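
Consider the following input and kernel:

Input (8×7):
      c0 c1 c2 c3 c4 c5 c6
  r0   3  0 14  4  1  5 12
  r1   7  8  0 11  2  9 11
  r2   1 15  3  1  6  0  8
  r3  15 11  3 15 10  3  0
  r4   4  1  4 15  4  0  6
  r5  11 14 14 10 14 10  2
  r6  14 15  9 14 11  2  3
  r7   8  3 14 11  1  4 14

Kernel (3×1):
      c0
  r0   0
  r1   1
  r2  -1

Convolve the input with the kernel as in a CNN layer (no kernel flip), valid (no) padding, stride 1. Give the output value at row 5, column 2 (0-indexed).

The receptive field on the input at this output position is [14 / 9 / 14]. Elementwise product with the kernel and sum: 9·1 + 14·-1.

-5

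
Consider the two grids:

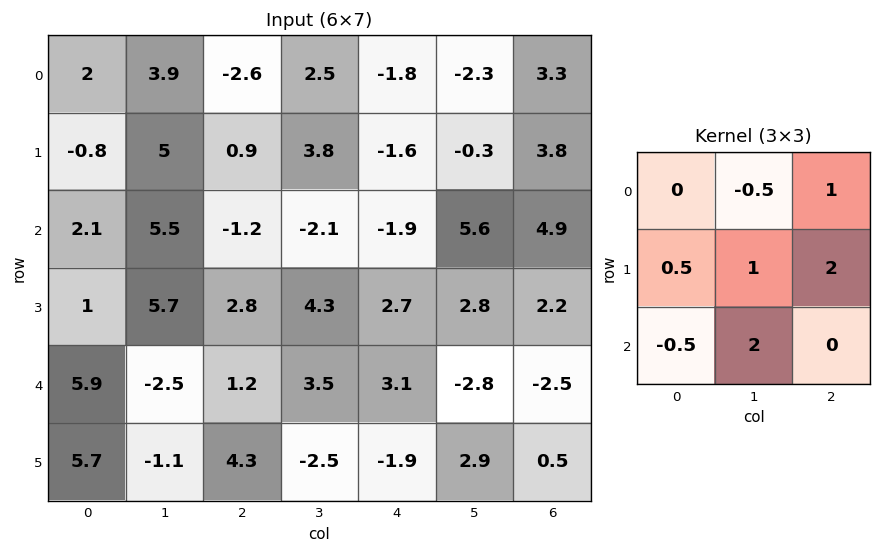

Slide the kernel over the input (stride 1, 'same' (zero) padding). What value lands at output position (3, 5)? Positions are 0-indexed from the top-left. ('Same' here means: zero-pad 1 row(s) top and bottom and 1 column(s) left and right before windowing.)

3.5

The receptive field on the zero-padded input at this output position is [-1.9 5.6 4.9 / 2.7 2.8 2.2 / 3.1 -2.8 -2.5]. Elementwise product with the kernel and sum: 5.6·-0.5 + 4.9·1 + 2.7·0.5 + 2.8·1 + 2.2·2 + 3.1·-0.5 + -2.8·2.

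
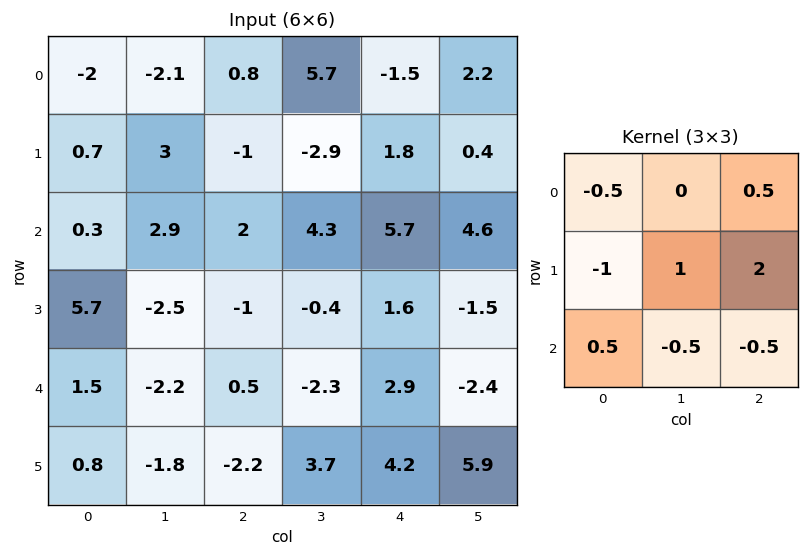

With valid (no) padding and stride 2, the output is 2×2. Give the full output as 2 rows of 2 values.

-0.6 -3.45
-7.75 5.6

Output[0,0]: The receptive field on the input at this output position is [-2 -2.1 0.8 / 0.7 3 -1 / 0.3 2.9 2]. Elementwise product with the kernel and sum: -2·-0.5 + 0.8·0.5 + 0.7·-1 + 3·1 + -1·2 + 0.3·0.5 + 2.9·-0.5 + 2·-0.5.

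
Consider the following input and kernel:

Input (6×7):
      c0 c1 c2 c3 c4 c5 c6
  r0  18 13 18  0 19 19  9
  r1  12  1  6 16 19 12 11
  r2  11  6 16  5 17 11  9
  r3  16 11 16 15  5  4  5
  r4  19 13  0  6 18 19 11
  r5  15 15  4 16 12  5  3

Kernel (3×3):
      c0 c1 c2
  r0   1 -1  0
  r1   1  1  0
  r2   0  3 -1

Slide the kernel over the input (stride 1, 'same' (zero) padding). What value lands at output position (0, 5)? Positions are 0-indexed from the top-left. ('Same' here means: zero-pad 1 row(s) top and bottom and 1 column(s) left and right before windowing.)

The receptive field on the zero-padded input at this output position is [0 0 0 / 19 19 9 / 19 12 11]. Elementwise product with the kernel and sum: 0·1 + 0·-1 + 19·1 + 19·1 + 12·3 + 11·-1.

63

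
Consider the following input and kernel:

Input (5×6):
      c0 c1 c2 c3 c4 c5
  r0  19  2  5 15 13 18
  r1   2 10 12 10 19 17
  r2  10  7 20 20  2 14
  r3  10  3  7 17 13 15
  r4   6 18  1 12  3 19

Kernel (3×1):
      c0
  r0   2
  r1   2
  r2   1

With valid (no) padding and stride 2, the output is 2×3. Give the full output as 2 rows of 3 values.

Output[0,0]: The receptive field on the input at this output position is [19 / 2 / 10]. Elementwise product with the kernel and sum: 19·2 + 2·2 + 10·1.
Output[0,1]: The receptive field on the input at this output position is [5 / 12 / 20]. Elementwise product with the kernel and sum: 5·2 + 12·2 + 20·1.

52 54 66
46 55 33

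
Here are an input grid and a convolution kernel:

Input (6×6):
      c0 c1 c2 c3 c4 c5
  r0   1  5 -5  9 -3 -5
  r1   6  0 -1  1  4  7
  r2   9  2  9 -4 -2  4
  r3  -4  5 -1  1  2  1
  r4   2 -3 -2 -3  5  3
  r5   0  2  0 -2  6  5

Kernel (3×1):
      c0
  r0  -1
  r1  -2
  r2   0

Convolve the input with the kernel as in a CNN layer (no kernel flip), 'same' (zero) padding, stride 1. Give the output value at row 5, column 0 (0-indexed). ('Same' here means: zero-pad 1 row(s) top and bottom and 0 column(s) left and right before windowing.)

The receptive field on the zero-padded input at this output position is [2 / 0 / 0]. Elementwise product with the kernel and sum: 2·-1 + 0·-2.

-2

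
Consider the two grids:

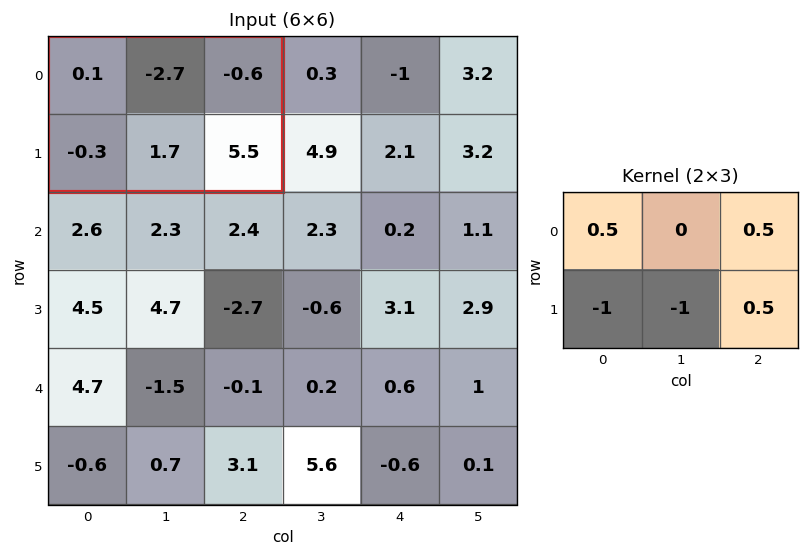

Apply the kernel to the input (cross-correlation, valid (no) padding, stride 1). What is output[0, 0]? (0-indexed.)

The receptive field on the input at this output position is [0.1 -2.7 -0.6 / -0.3 1.7 5.5]. Elementwise product with the kernel and sum: 0.1·0.5 + -0.6·0.5 + -0.3·-1 + 1.7·-1 + 5.5·0.5.

1.1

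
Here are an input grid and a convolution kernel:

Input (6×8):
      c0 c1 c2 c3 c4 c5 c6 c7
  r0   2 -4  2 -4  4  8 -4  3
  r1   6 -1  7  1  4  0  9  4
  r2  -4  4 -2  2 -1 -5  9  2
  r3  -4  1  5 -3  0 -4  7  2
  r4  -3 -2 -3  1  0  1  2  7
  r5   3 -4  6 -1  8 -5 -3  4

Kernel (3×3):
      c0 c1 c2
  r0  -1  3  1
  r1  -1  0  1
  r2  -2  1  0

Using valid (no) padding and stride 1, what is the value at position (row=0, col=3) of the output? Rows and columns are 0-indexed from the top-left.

18

The receptive field on the input at this output position is [-4 4 8 / 1 4 0 / 2 -1 -5]. Elementwise product with the kernel and sum: -4·-1 + 4·3 + 8·1 + 1·-1 + 0·1 + 2·-2 + -1·1.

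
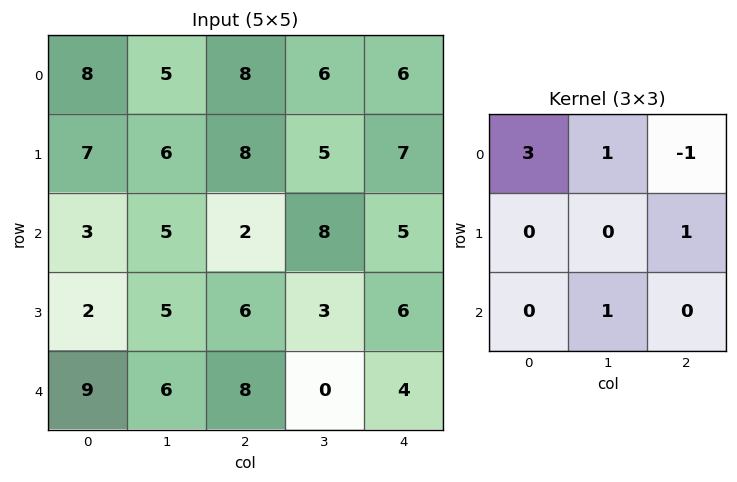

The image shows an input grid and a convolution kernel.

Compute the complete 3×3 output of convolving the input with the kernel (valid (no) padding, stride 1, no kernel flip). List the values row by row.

Output[0,0]: The receptive field on the input at this output position is [8 5 8 / 7 6 8 / 3 5 2]. Elementwise product with the kernel and sum: 8·3 + 5·1 + 8·-1 + 8·1 + 5·1.

34 24 39
26 35 30
24 20 15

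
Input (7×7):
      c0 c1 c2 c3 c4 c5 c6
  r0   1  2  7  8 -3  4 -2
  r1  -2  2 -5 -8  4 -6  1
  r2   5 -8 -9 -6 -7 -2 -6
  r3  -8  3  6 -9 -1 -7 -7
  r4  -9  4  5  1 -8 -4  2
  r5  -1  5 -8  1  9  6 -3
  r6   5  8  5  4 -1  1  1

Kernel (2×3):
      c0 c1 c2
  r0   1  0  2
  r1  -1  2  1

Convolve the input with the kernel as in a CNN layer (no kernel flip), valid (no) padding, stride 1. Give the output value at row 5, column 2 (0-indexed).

12

The receptive field on the input at this output position is [-8 1 9 / 5 4 -1]. Elementwise product with the kernel and sum: -8·1 + 9·2 + 5·-1 + 4·2 + -1·1.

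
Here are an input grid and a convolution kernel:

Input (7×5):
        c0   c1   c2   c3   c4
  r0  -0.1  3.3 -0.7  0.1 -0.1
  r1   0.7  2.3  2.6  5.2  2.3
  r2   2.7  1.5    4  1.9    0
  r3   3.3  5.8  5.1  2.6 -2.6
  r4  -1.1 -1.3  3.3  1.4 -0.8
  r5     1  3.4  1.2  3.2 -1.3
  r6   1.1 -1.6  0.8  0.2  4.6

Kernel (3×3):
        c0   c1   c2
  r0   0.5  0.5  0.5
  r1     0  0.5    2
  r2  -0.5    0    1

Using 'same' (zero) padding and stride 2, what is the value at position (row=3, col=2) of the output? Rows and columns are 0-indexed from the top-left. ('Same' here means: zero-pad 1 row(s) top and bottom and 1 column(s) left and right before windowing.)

3.25

The receptive field on the zero-padded input at this output position is [3.2 -1.3 0 / 0.2 4.6 0 / 0 0 0]. Elementwise product with the kernel and sum: 3.2·0.5 + -1.3·0.5 + 0·0.5 + 4.6·0.5 + 0·2 + 0·-0.5 + 0·1.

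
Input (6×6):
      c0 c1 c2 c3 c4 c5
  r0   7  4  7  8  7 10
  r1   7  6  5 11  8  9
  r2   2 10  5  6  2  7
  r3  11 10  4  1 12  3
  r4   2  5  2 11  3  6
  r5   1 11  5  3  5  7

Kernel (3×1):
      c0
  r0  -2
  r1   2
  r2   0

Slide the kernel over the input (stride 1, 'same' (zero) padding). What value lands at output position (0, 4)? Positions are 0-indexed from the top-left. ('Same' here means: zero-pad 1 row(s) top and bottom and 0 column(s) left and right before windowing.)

14

The receptive field on the zero-padded input at this output position is [0 / 7 / 8]. Elementwise product with the kernel and sum: 0·-2 + 7·2.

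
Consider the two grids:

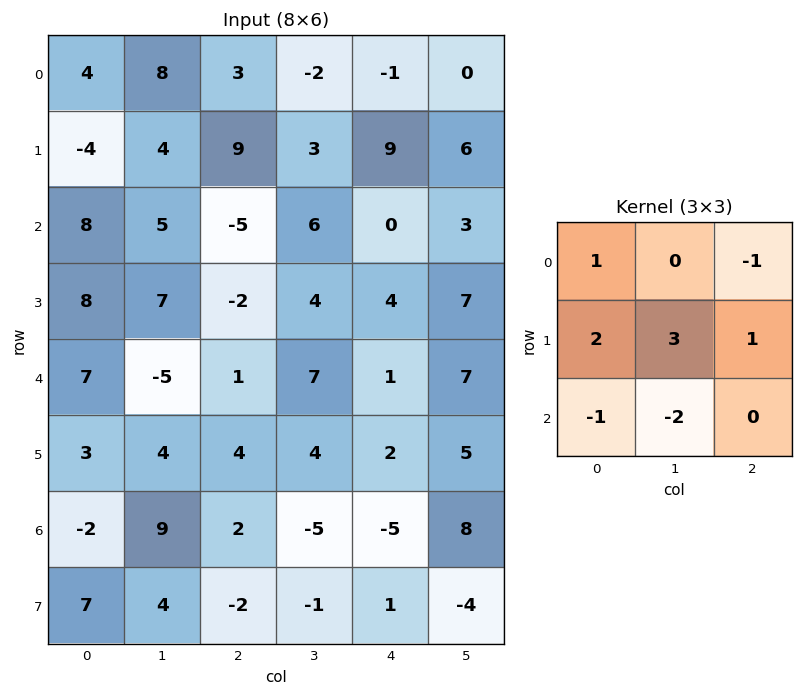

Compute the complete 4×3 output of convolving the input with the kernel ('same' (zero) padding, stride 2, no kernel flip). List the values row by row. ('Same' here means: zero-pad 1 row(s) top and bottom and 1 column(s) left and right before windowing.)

Output[0,0]: The receptive field on the zero-padded input at this output position is [0 0 0 / 0 4 8 / 0 -4 4]. Elementwise product with the kernel and sum: 0·1 + 0·-1 + 0·2 + 4·3 + 8·1 + 0·-1 + -4·-2.

28 1 -28
9 -1 0
3 -9 13
-15 19 -19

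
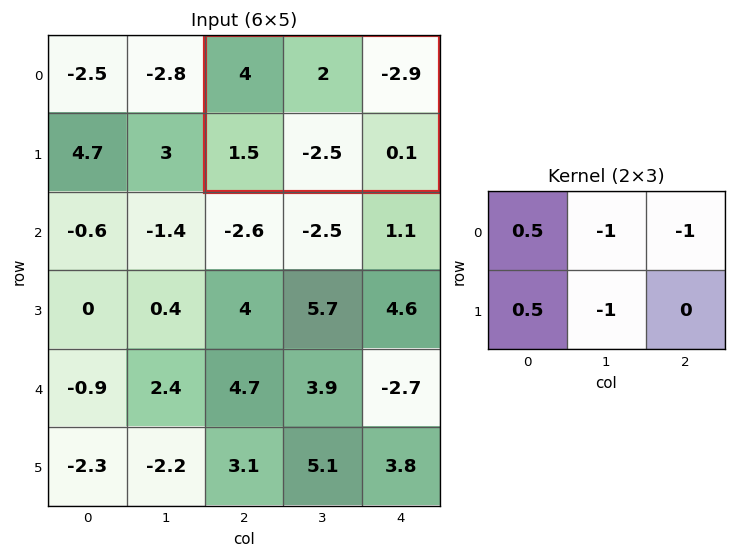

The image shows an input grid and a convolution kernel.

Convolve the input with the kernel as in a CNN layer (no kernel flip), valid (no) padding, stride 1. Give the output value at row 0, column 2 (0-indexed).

The receptive field on the input at this output position is [4 2 -2.9 / 1.5 -2.5 0.1]. Elementwise product with the kernel and sum: 4·0.5 + 2·-1 + -2.9·-1 + 1.5·0.5 + -2.5·-1.

6.15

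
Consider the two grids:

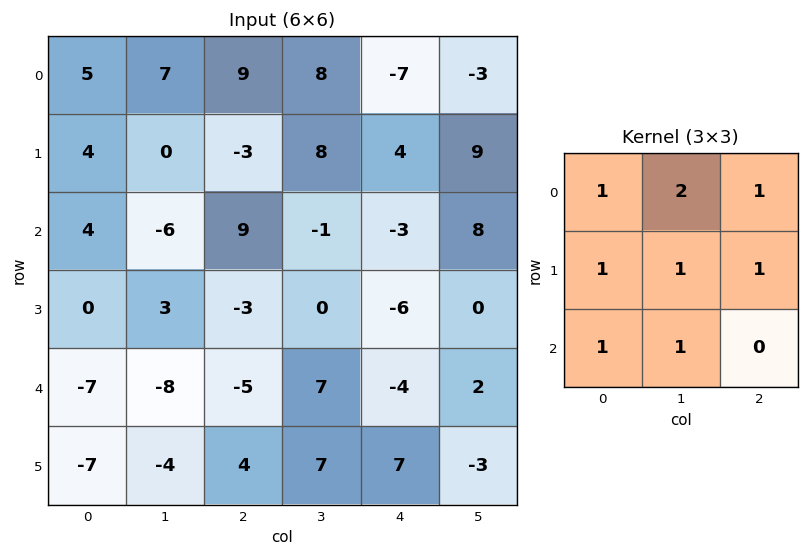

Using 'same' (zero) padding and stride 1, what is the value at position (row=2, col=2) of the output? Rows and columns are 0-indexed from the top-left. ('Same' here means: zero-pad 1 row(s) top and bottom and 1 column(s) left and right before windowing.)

4

The receptive field on the zero-padded input at this output position is [0 -3 8 / -6 9 -1 / 3 -3 0]. Elementwise product with the kernel and sum: 0·1 + -3·2 + 8·1 + -6·1 + 9·1 + -1·1 + 3·1 + -3·1.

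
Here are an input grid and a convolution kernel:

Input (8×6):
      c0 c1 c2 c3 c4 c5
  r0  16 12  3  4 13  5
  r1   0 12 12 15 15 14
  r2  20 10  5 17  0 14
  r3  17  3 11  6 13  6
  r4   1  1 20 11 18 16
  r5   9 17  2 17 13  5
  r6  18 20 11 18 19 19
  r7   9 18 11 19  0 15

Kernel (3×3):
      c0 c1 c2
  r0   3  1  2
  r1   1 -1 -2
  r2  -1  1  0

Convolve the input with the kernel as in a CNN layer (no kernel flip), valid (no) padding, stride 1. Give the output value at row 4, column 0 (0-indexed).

The receptive field on the input at this output position is [1 1 20 / 9 17 2 / 18 20 11]. Elementwise product with the kernel and sum: 1·3 + 1·1 + 20·2 + 9·1 + 17·-1 + 2·-2 + 18·-1 + 20·1.

34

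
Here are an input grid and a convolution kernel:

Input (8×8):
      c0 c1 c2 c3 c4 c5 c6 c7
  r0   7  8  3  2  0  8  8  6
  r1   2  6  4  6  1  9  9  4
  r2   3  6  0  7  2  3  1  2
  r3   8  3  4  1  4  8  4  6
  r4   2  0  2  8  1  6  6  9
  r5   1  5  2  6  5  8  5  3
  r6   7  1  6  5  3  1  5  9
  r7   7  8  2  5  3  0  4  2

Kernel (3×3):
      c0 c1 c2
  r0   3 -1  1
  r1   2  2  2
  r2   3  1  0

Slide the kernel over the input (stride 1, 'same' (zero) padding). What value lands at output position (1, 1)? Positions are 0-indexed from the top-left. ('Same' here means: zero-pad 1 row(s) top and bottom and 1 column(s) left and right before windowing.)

The receptive field on the zero-padded input at this output position is [7 8 3 / 2 6 4 / 3 6 0]. Elementwise product with the kernel and sum: 7·3 + 8·-1 + 3·1 + 2·2 + 6·2 + 4·2 + 3·3 + 6·1.

55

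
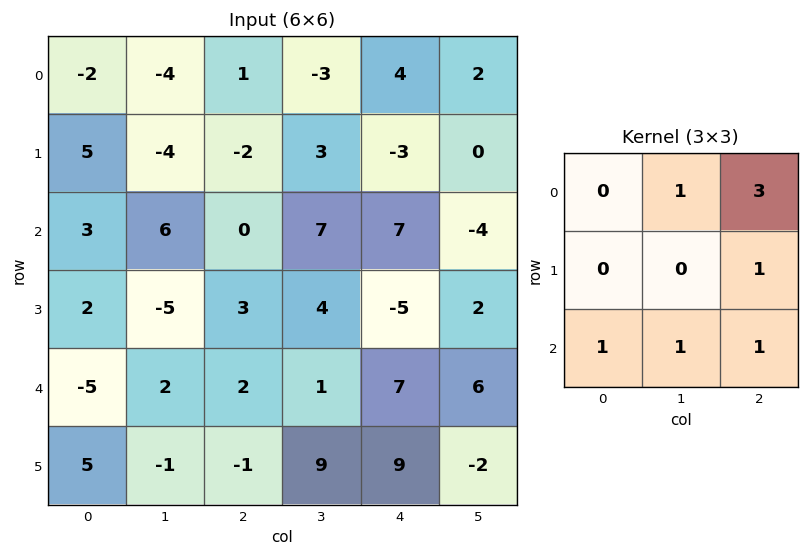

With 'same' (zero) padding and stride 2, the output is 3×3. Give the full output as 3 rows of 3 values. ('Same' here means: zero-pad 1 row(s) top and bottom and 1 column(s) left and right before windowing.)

Output[0,0]: The receptive field on the zero-padded input at this output position is [0 0 0 / 0 -2 -4 / 0 5 -4]. Elementwise product with the kernel and sum: 0·1 + 0·3 + -4·1 + 0·1 + 5·1 + -4·1.
Output[0,1]: The receptive field on the zero-padded input at this output position is [0 0 0 / -4 1 -3 / -4 -2 3]. Elementwise product with the kernel and sum: 0·1 + 0·3 + -3·1 + -4·1 + -2·1 + 3·1.

-3 -6 2
-4 16 -6
-7 23 23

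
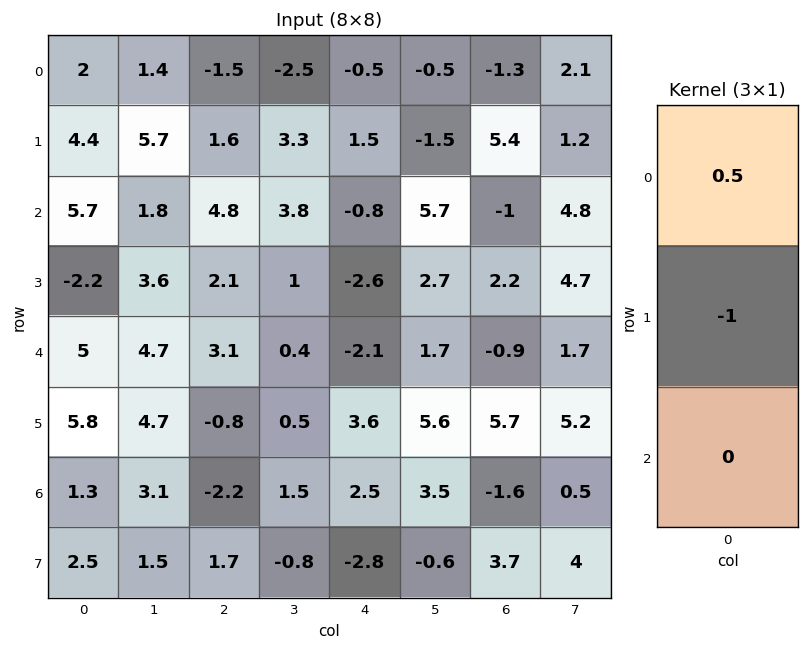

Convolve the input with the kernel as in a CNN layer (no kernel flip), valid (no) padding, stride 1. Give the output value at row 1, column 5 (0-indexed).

The receptive field on the input at this output position is [-1.5 / 5.7 / 2.7]. Elementwise product with the kernel and sum: -1.5·0.5 + 5.7·-1.

-6.45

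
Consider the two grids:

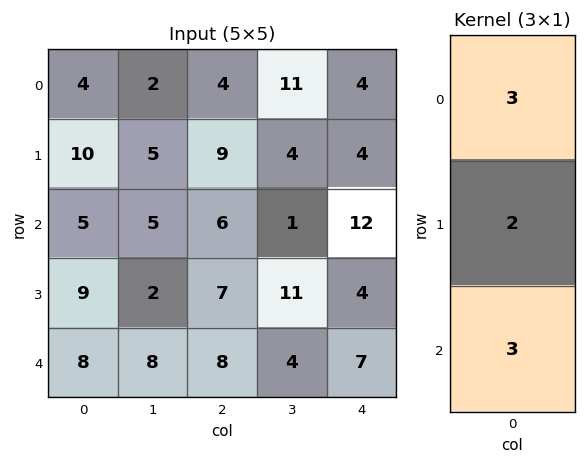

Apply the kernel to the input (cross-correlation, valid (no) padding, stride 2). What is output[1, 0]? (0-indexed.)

57

The receptive field on the input at this output position is [5 / 9 / 8]. Elementwise product with the kernel and sum: 5·3 + 9·2 + 8·3.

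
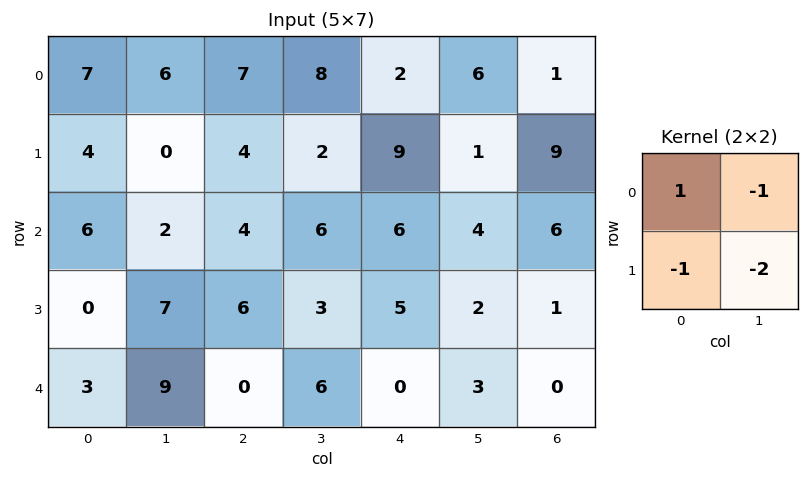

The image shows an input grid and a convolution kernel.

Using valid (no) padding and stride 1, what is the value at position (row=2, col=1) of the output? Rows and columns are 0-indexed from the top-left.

The receptive field on the input at this output position is [2 4 / 7 6]. Elementwise product with the kernel and sum: 2·1 + 4·-1 + 7·-1 + 6·-2.

-21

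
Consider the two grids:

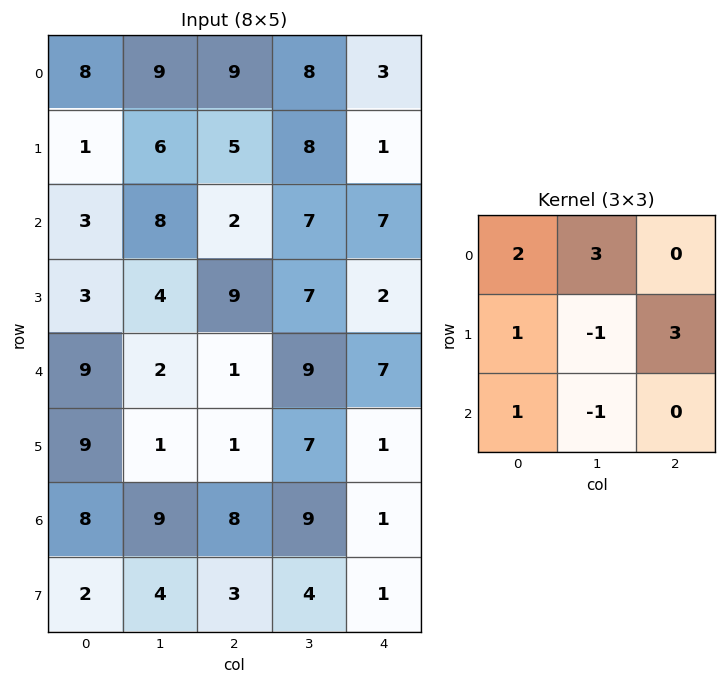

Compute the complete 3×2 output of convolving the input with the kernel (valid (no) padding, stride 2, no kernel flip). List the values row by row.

48 37
63 25
34 25

Output[0,0]: The receptive field on the input at this output position is [8 9 9 / 1 6 5 / 3 8 2]. Elementwise product with the kernel and sum: 8·2 + 9·3 + 1·1 + 6·-1 + 5·3 + 3·1 + 8·-1.
Output[0,1]: The receptive field on the input at this output position is [9 8 3 / 5 8 1 / 2 7 7]. Elementwise product with the kernel and sum: 9·2 + 8·3 + 5·1 + 8·-1 + 1·3 + 2·1 + 7·-1.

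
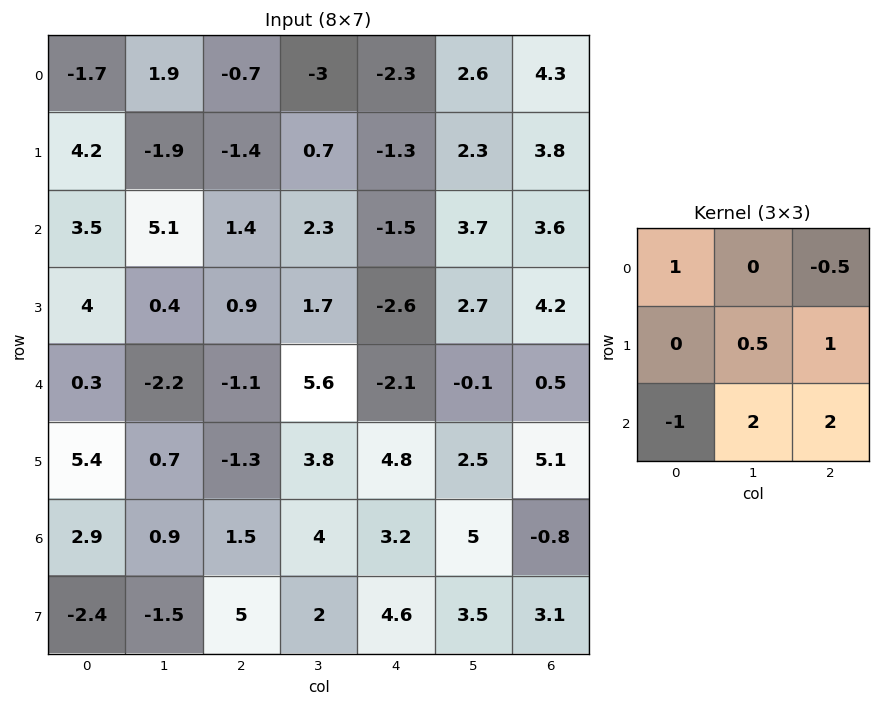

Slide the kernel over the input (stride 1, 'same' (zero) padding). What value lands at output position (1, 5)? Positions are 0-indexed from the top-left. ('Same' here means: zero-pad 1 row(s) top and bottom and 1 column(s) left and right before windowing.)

The receptive field on the zero-padded input at this output position is [-2.3 2.6 4.3 / -1.3 2.3 3.8 / -1.5 3.7 3.6]. Elementwise product with the kernel and sum: -2.3·1 + 4.3·-0.5 + 2.3·0.5 + 3.8·1 + -1.5·-1 + 3.7·2 + 3.6·2.

16.6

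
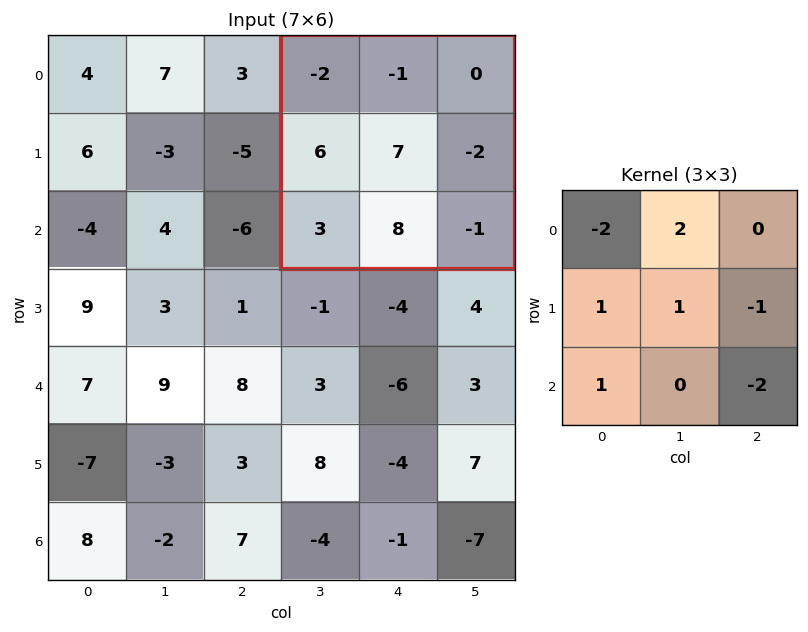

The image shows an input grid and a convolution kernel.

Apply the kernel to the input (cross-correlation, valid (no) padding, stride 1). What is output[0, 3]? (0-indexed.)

22

The receptive field on the input at this output position is [-2 -1 0 / 6 7 -2 / 3 8 -1]. Elementwise product with the kernel and sum: -2·-2 + -1·2 + 6·1 + 7·1 + -2·-1 + 3·1 + -1·-2.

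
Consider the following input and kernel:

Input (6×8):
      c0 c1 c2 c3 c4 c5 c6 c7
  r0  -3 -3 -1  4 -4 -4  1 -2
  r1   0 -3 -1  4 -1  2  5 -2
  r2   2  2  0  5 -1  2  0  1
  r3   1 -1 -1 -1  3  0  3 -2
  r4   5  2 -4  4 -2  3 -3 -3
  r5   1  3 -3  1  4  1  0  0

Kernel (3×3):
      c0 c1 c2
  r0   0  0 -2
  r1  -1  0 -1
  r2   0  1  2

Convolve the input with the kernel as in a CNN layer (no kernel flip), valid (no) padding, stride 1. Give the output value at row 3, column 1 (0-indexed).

The receptive field on the input at this output position is [-1 -1 -1 / 2 -4 4 / 3 -3 1]. Elementwise product with the kernel and sum: -1·-2 + 2·-1 + 4·-1 + -3·1 + 1·2.

-5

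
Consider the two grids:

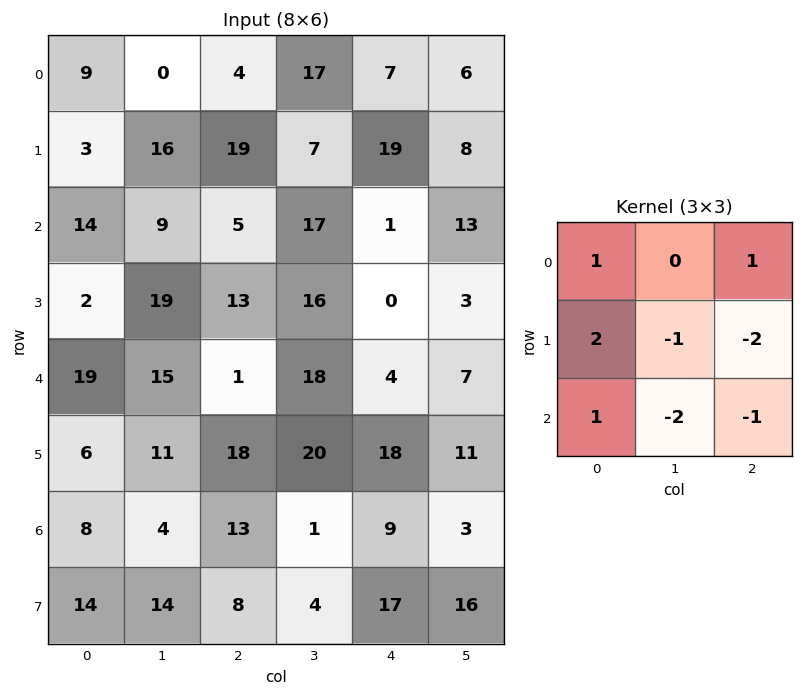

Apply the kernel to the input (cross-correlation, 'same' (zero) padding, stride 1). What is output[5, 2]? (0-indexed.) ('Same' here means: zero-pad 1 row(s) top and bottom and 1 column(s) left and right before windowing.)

-26

The receptive field on the zero-padded input at this output position is [15 1 18 / 11 18 20 / 4 13 1]. Elementwise product with the kernel and sum: 15·1 + 18·1 + 11·2 + 18·-1 + 20·-2 + 4·1 + 13·-2 + 1·-1.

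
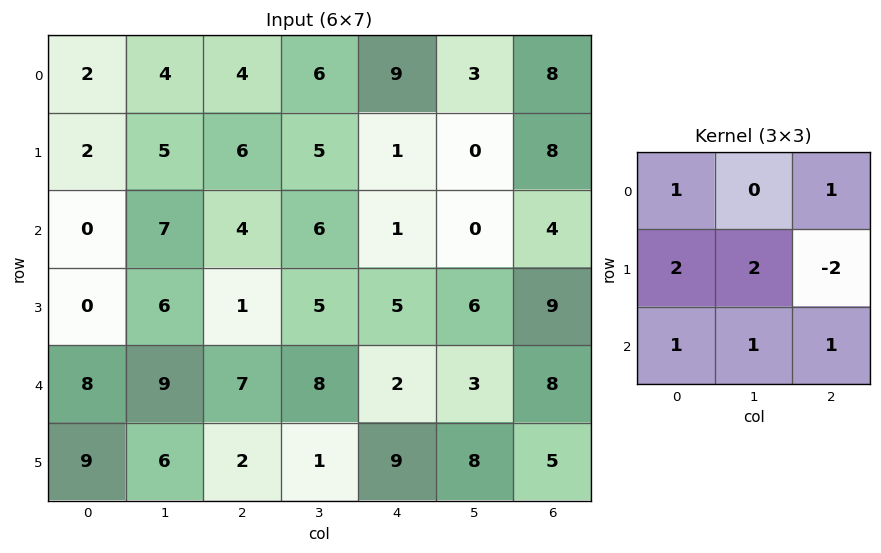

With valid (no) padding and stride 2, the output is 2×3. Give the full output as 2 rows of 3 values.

19 44 8
38 24 22

Output[0,0]: The receptive field on the input at this output position is [2 4 4 / 2 5 6 / 0 7 4]. Elementwise product with the kernel and sum: 2·1 + 4·1 + 2·2 + 5·2 + 6·-2 + 0·1 + 7·1 + 4·1.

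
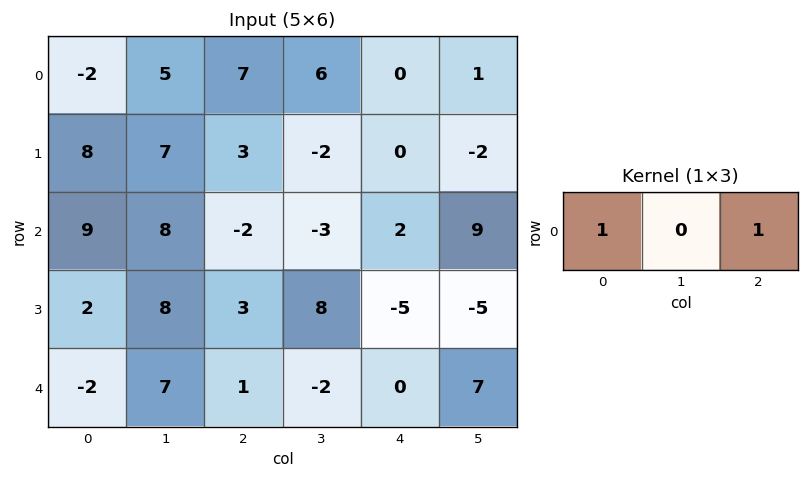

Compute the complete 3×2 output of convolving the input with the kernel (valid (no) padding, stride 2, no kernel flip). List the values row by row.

5 7
7 0
-1 1

Output[0,0]: The receptive field on the input at this output position is [-2 5 7]. Elementwise product with the kernel and sum: -2·1 + 7·1.
Output[0,1]: The receptive field on the input at this output position is [7 6 0]. Elementwise product with the kernel and sum: 7·1 + 0·1.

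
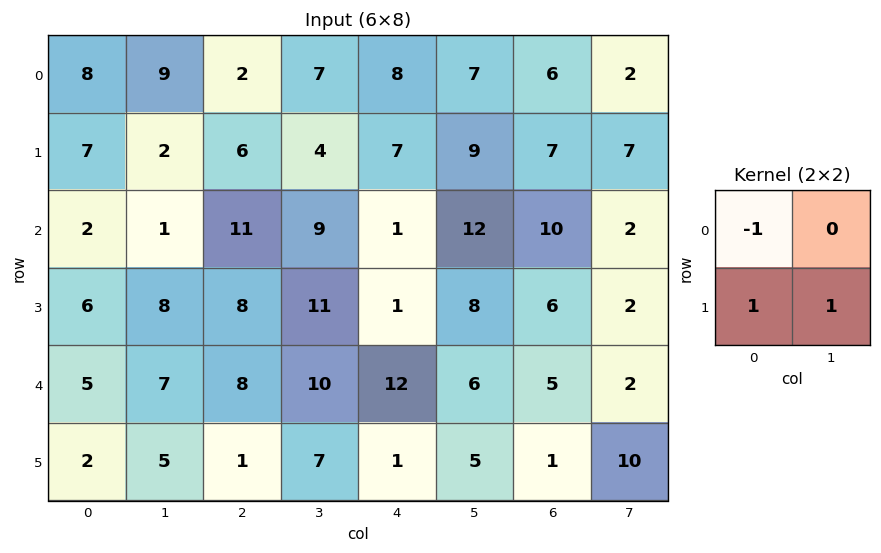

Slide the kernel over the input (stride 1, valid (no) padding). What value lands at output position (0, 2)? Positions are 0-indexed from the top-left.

8

The receptive field on the input at this output position is [2 7 / 6 4]. Elementwise product with the kernel and sum: 2·-1 + 6·1 + 4·1.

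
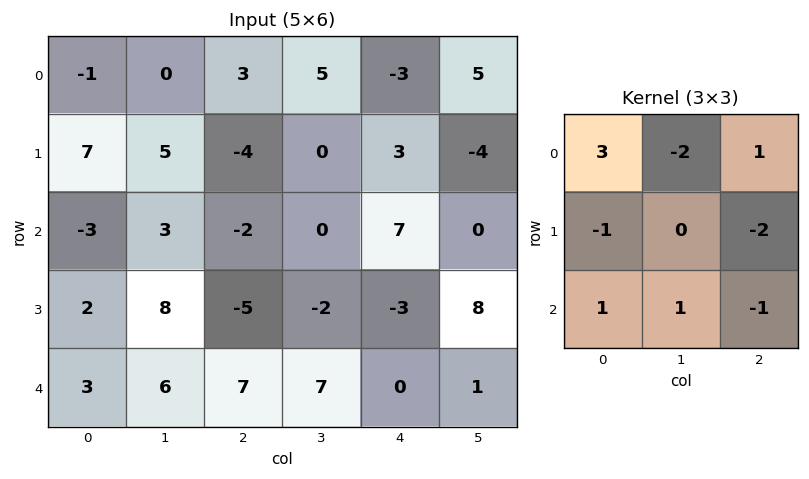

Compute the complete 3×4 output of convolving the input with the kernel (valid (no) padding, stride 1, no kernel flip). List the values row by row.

Output[0,0]: The receptive field on the input at this output position is [-1 0 3 / 7 5 -4 / -3 3 -2]. Elementwise product with the kernel and sum: -1·3 + 0·-2 + 3·1 + 7·-1 + -4·-2 + -3·1 + 3·1 + -2·-1.

3 -5 -15 41
29 25 -25 -23
-7 15 26 -22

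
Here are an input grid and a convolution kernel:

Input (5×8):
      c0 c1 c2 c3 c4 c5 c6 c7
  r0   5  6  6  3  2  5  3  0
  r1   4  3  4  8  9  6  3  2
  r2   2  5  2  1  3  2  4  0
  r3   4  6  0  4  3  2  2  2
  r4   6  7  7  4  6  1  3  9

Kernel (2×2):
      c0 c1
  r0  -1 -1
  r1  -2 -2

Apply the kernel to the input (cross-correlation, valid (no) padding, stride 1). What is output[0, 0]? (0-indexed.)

-25

The receptive field on the input at this output position is [5 6 / 4 3]. Elementwise product with the kernel and sum: 5·-1 + 6·-1 + 4·-2 + 3·-2.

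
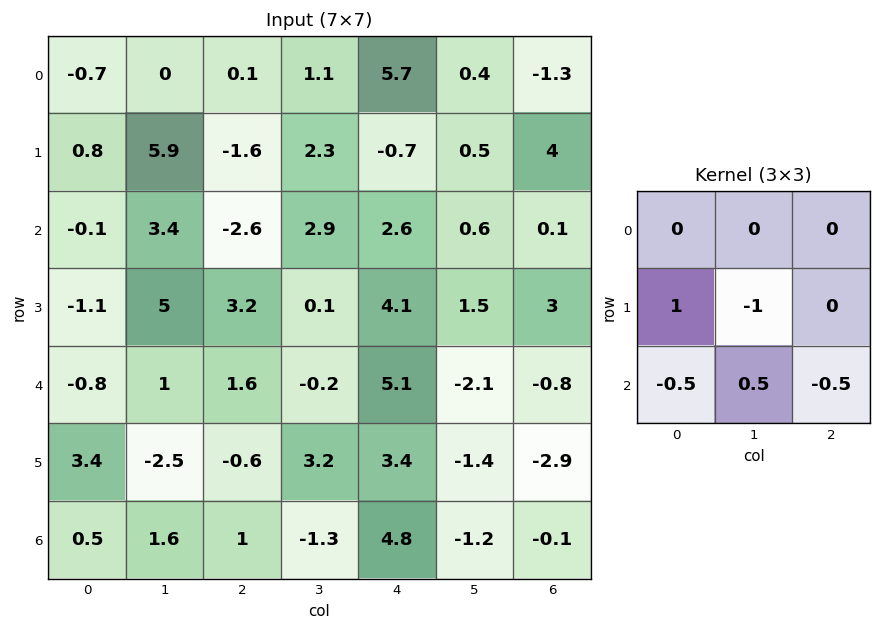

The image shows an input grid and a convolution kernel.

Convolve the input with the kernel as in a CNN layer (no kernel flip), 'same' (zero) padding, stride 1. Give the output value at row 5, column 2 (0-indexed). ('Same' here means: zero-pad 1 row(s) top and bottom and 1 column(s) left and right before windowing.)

-1.55

The receptive field on the zero-padded input at this output position is [1 1.6 -0.2 / -2.5 -0.6 3.2 / 1.6 1 -1.3]. Elementwise product with the kernel and sum: -2.5·1 + -0.6·-1 + 1.6·-0.5 + 1·0.5 + -1.3·-0.5.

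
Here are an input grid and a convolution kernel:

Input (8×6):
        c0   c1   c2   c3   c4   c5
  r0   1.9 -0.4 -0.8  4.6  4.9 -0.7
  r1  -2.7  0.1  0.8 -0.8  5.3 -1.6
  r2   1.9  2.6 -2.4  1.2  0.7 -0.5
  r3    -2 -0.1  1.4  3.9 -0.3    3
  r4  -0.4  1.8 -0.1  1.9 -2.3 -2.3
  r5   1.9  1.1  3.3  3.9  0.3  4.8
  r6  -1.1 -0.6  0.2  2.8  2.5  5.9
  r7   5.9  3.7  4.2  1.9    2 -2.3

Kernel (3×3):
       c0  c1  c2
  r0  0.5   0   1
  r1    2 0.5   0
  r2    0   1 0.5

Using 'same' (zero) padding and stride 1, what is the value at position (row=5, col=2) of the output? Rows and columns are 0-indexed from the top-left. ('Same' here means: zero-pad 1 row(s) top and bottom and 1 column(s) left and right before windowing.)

The receptive field on the zero-padded input at this output position is [1.8 -0.1 1.9 / 1.1 3.3 3.9 / -0.6 0.2 2.8]. Elementwise product with the kernel and sum: 1.8·0.5 + 1.9·1 + 1.1·2 + 3.3·0.5 + 0.2·1 + 2.8·0.5.

8.25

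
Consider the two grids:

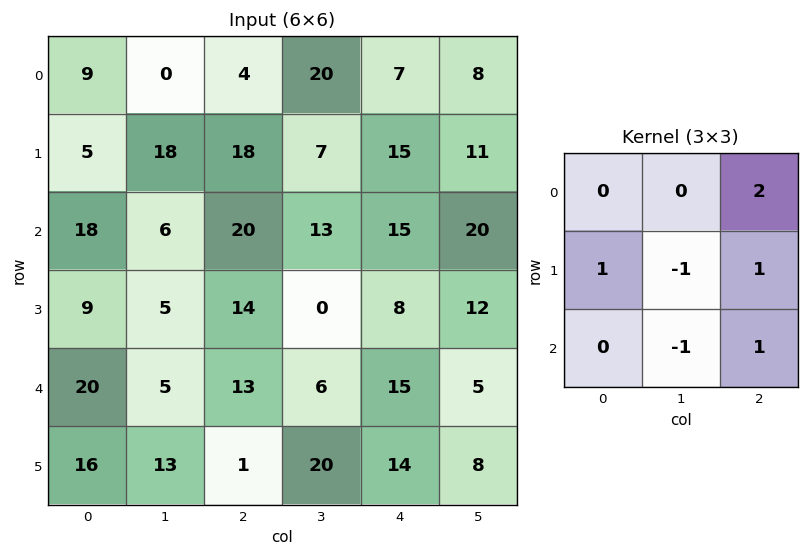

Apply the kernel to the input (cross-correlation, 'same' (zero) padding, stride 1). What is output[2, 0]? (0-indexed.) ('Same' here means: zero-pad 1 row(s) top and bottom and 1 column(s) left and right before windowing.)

20

The receptive field on the zero-padded input at this output position is [0 5 18 / 0 18 6 / 0 9 5]. Elementwise product with the kernel and sum: 18·2 + 0·1 + 18·-1 + 6·1 + 9·-1 + 5·1.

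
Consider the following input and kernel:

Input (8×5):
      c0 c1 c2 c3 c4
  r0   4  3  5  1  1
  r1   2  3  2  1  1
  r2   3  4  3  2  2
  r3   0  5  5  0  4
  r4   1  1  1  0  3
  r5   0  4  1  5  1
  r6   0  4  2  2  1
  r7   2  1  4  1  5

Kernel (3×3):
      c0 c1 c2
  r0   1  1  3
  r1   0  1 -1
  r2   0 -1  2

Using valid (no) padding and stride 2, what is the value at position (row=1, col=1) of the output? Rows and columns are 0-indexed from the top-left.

The receptive field on the input at this output position is [3 2 2 / 5 0 4 / 1 0 3]. Elementwise product with the kernel and sum: 3·1 + 2·1 + 2·3 + 0·1 + 4·-1 + 0·-1 + 3·2.

13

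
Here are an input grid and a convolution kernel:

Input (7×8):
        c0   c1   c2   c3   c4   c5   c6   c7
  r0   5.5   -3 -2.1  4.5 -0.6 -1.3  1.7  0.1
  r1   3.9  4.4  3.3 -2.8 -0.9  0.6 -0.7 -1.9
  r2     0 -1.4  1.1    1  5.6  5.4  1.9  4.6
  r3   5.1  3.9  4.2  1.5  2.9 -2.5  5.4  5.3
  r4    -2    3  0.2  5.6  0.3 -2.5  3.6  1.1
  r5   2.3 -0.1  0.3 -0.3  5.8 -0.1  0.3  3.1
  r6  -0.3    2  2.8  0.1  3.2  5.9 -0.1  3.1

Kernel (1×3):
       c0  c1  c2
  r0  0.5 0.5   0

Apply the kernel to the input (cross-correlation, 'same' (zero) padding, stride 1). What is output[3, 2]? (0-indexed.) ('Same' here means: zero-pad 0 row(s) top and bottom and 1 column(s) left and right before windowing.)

The receptive field on the zero-padded input at this output position is [3.9 4.2 1.5]. Elementwise product with the kernel and sum: 3.9·0.5 + 4.2·0.5.

4.05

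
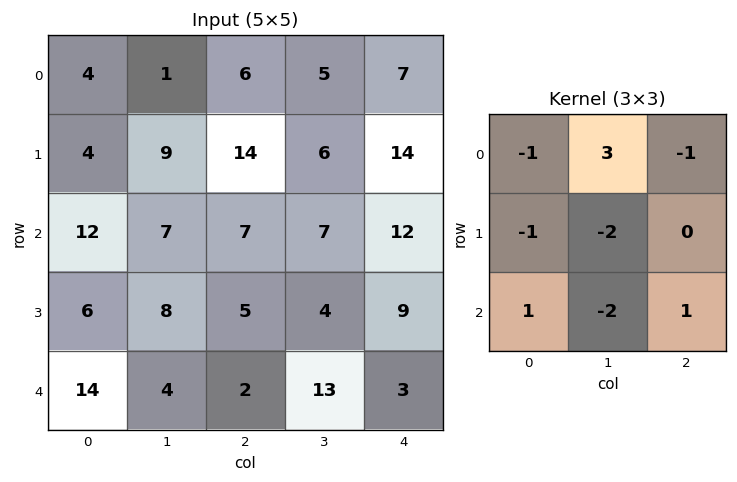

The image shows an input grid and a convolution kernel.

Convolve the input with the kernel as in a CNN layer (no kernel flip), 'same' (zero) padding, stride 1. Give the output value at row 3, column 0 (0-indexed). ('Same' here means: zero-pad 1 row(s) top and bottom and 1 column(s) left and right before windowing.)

The receptive field on the zero-padded input at this output position is [0 12 7 / 0 6 8 / 0 14 4]. Elementwise product with the kernel and sum: 0·-1 + 12·3 + 7·-1 + 0·-1 + 6·-2 + 0·1 + 14·-2 + 4·1.

-7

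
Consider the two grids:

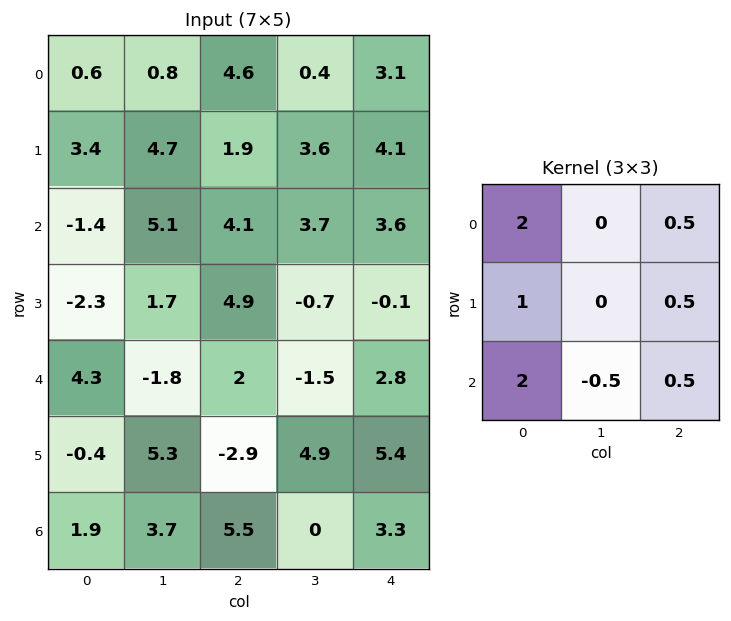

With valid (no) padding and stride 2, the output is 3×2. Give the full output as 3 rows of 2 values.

4.55 22.85
9.9 21
12.45 17.85

Output[0,0]: The receptive field on the input at this output position is [0.6 0.8 4.6 / 3.4 4.7 1.9 / -1.4 5.1 4.1]. Elementwise product with the kernel and sum: 0.6·2 + 4.6·0.5 + 3.4·1 + 1.9·0.5 + -1.4·2 + 5.1·-0.5 + 4.1·0.5.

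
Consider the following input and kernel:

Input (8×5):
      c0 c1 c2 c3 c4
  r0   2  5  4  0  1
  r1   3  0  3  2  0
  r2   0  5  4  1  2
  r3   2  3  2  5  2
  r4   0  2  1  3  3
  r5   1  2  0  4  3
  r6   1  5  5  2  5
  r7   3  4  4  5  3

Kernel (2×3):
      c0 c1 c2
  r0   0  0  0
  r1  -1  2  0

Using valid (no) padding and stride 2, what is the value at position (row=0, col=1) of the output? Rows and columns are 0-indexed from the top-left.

The receptive field on the input at this output position is [4 0 1 / 3 2 0]. Elementwise product with the kernel and sum: 3·-1 + 2·2.

1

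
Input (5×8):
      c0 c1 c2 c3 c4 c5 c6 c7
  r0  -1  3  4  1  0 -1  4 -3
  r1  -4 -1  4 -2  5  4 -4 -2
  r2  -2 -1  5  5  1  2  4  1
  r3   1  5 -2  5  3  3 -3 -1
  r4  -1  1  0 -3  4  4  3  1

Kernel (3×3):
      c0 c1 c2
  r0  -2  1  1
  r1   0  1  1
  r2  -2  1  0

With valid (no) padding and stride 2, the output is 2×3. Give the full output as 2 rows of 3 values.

Output[0,0]: The receptive field on the input at this output position is [-1 3 4 / -4 -1 4 / -2 -1 5]. Elementwise product with the kernel and sum: -1·-2 + 3·1 + 4·1 + -1·1 + 4·1 + -2·-2 + -1·1.
Output[0,1]: The receptive field on the input at this output position is [4 1 0 / 4 -2 5 / 5 5 1]. Elementwise product with the kernel and sum: 4·-2 + 1·1 + 0·1 + -2·1 + 5·1 + 5·-2 + 5·1.

15 -9 3
14 1 0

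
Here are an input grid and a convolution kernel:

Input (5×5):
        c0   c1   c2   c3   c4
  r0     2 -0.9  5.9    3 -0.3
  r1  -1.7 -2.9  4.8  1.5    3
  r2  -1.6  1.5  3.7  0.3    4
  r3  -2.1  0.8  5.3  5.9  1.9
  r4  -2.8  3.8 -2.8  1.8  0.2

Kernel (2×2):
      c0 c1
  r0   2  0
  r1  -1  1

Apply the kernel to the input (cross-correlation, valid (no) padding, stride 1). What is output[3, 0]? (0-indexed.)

2.4

The receptive field on the input at this output position is [-2.1 0.8 / -2.8 3.8]. Elementwise product with the kernel and sum: -2.1·2 + -2.8·-1 + 3.8·1.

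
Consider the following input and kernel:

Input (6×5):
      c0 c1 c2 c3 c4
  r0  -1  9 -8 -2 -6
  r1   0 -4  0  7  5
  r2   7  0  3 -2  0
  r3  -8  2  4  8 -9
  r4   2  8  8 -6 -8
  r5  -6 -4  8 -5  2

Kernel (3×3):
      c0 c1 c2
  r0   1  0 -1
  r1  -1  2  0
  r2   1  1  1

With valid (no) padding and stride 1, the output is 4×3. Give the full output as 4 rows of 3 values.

9 16 13
-9 9 -9
34 18 9
0 1 -2

Output[0,0]: The receptive field on the input at this output position is [-1 9 -8 / 0 -4 0 / 7 0 3]. Elementwise product with the kernel and sum: -1·1 + -8·-1 + 0·-1 + -4·2 + 7·1 + 0·1 + 3·1.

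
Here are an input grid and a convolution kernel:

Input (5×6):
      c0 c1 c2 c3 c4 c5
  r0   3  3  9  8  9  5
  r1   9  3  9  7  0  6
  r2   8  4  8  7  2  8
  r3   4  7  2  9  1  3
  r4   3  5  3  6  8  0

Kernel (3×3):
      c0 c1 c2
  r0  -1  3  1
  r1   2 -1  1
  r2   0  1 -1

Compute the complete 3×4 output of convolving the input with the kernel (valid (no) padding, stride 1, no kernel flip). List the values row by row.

35 37 40 38
34 31 31 17
17 45 9 35

Output[0,0]: The receptive field on the input at this output position is [3 3 9 / 9 3 9 / 8 4 8]. Elementwise product with the kernel and sum: 3·-1 + 3·3 + 9·1 + 9·2 + 3·-1 + 9·1 + 4·1 + 8·-1.
Output[0,1]: The receptive field on the input at this output position is [3 9 8 / 3 9 7 / 4 8 7]. Elementwise product with the kernel and sum: 3·-1 + 9·3 + 8·1 + 3·2 + 9·-1 + 7·1 + 8·1 + 7·-1.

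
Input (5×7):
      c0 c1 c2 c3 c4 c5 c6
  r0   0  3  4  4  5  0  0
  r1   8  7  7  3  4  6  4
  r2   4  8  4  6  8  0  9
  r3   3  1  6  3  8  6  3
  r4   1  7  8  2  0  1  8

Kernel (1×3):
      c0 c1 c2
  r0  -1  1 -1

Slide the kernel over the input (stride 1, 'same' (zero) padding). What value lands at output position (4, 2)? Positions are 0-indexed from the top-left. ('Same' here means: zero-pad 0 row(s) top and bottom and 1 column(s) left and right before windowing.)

-1

The receptive field on the zero-padded input at this output position is [7 8 2]. Elementwise product with the kernel and sum: 7·-1 + 8·1 + 2·-1.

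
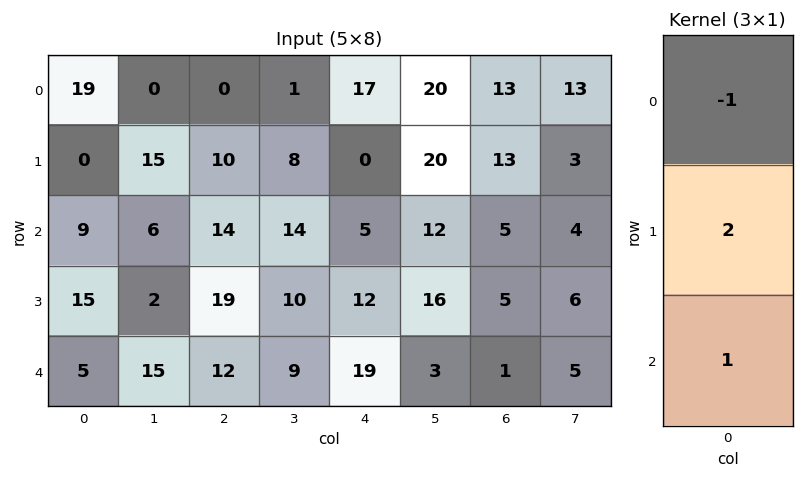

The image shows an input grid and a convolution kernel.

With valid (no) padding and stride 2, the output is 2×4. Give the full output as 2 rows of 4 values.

-10 34 -12 18
26 36 38 6

Output[0,0]: The receptive field on the input at this output position is [19 / 0 / 9]. Elementwise product with the kernel and sum: 19·-1 + 0·2 + 9·1.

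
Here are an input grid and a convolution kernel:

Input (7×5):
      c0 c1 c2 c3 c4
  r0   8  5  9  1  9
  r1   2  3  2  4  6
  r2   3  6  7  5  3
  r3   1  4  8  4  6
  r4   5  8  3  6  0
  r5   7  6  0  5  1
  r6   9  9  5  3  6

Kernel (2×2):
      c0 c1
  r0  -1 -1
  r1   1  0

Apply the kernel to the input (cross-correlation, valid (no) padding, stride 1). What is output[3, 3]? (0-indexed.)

The receptive field on the input at this output position is [4 6 / 6 0]. Elementwise product with the kernel and sum: 4·-1 + 6·-1 + 6·1.

-4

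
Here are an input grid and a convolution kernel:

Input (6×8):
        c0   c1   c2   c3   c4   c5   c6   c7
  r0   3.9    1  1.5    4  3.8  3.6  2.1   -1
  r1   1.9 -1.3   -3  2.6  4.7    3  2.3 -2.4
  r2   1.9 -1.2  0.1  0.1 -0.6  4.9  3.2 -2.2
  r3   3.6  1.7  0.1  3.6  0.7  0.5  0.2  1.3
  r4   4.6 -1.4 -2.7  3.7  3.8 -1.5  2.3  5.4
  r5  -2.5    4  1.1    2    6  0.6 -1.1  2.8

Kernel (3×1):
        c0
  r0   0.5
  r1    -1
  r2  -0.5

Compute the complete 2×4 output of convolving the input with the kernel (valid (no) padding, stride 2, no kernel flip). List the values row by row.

-0.9 3.7 -2.5 -2.85
-4.95 1.3 -2.9 0.25

Output[0,0]: The receptive field on the input at this output position is [3.9 / 1.9 / 1.9]. Elementwise product with the kernel and sum: 3.9·0.5 + 1.9·-1 + 1.9·-0.5.
Output[0,1]: The receptive field on the input at this output position is [1.5 / -3 / 0.1]. Elementwise product with the kernel and sum: 1.5·0.5 + -3·-1 + 0.1·-0.5.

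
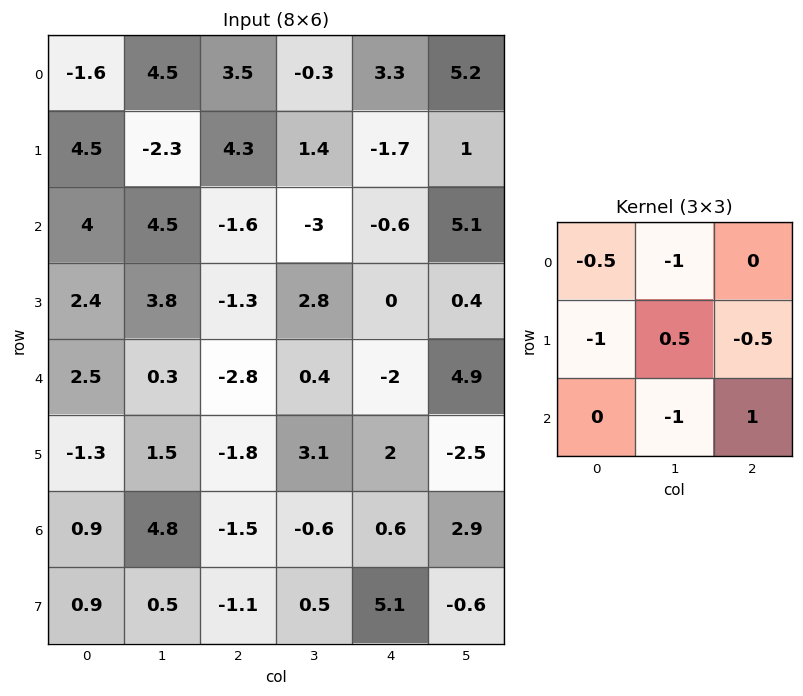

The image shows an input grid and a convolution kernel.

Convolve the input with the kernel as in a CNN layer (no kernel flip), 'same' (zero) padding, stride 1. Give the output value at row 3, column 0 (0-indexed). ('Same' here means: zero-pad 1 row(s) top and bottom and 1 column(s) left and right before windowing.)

The receptive field on the zero-padded input at this output position is [0 4 4.5 / 0 2.4 3.8 / 0 2.5 0.3]. Elementwise product with the kernel and sum: 0·-0.5 + 4·-1 + 0·-1 + 2.4·0.5 + 3.8·-0.5 + 2.5·-1 + 0.3·1.

-6.9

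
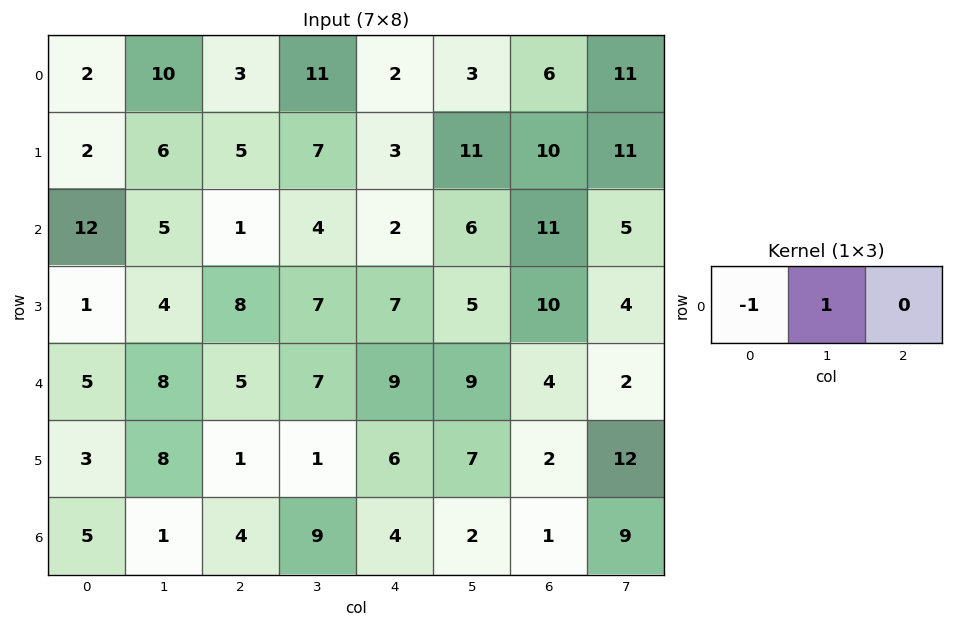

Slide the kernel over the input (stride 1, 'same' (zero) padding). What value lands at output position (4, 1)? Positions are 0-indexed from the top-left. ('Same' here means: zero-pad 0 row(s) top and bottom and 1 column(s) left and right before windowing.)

The receptive field on the zero-padded input at this output position is [5 8 5]. Elementwise product with the kernel and sum: 5·-1 + 8·1.

3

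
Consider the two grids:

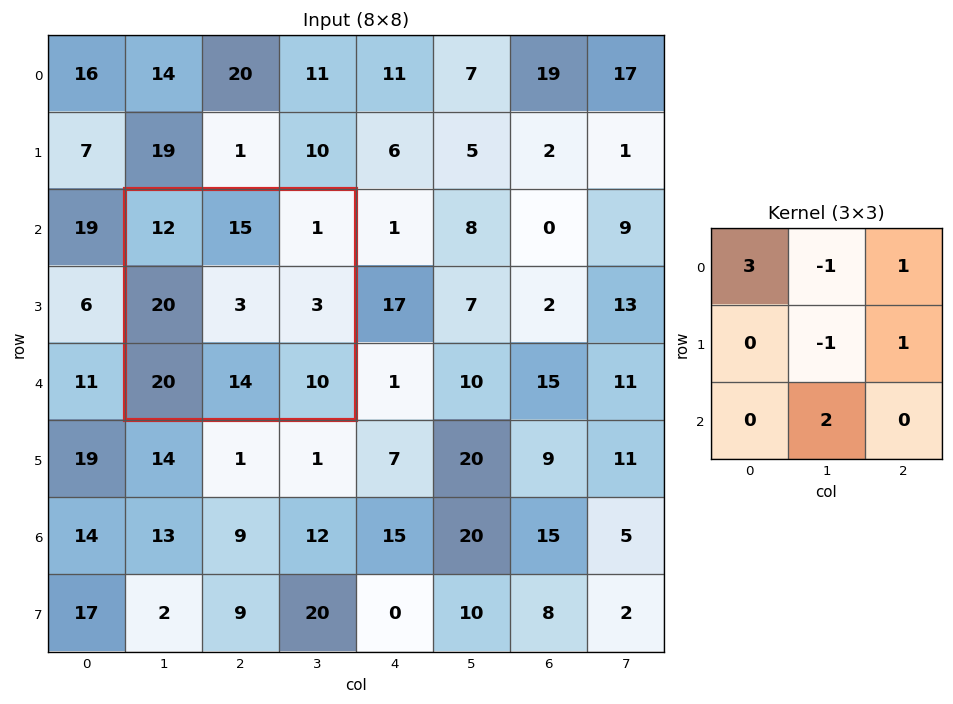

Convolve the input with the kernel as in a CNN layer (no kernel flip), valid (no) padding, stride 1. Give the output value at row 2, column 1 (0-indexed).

50

The receptive field on the input at this output position is [12 15 1 / 20 3 3 / 20 14 10]. Elementwise product with the kernel and sum: 12·3 + 15·-1 + 1·1 + 3·-1 + 3·1 + 14·2.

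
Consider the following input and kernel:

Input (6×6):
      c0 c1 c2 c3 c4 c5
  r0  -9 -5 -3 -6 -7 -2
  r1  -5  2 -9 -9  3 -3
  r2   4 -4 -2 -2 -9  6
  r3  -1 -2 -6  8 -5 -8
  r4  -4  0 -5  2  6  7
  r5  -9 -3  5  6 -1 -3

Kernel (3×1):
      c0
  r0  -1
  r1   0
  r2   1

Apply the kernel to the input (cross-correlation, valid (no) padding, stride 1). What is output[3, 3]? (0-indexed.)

-2

The receptive field on the input at this output position is [8 / 2 / 6]. Elementwise product with the kernel and sum: 8·-1 + 6·1.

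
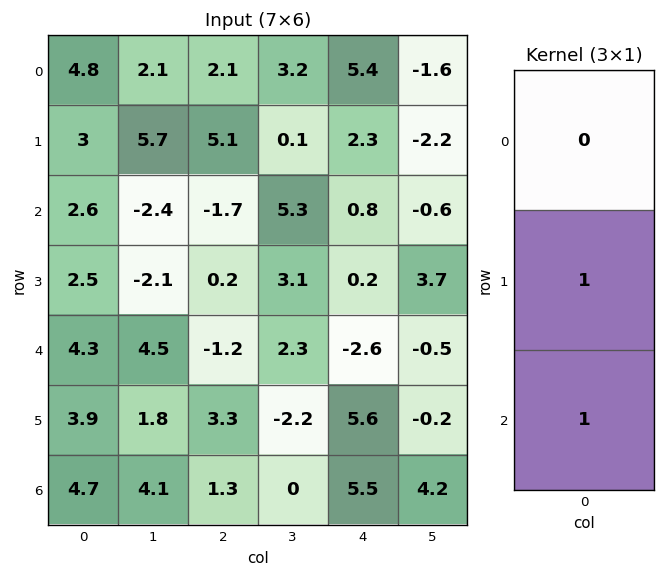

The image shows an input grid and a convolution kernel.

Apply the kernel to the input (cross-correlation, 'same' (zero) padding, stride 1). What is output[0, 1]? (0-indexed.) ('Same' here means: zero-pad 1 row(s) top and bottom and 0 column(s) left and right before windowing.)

The receptive field on the zero-padded input at this output position is [0 / 2.1 / 5.7]. Elementwise product with the kernel and sum: 2.1·1 + 5.7·1.

7.8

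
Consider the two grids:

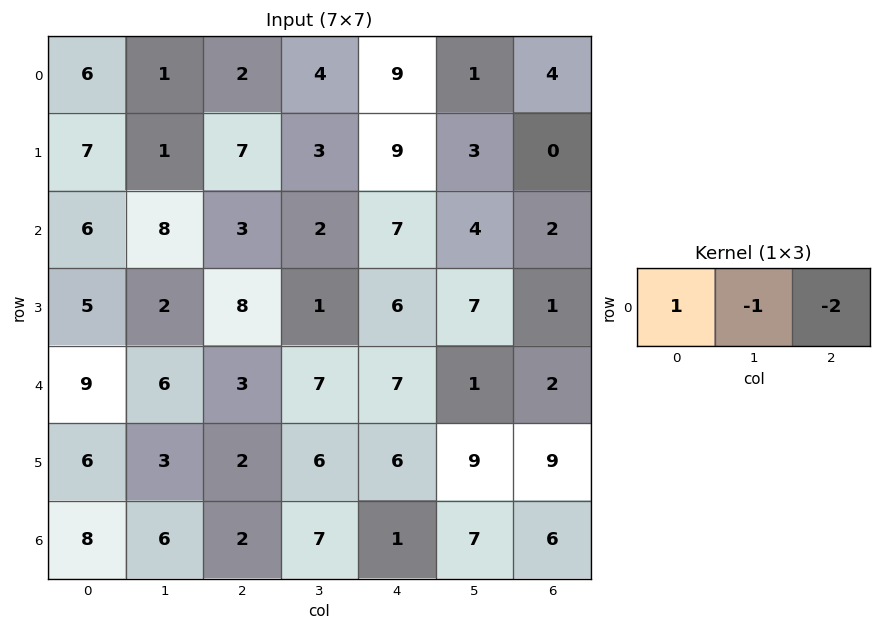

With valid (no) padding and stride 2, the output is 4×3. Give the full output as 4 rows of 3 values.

Output[0,0]: The receptive field on the input at this output position is [6 1 2]. Elementwise product with the kernel and sum: 6·1 + 1·-1 + 2·-2.

1 -20 0
-8 -13 -1
-3 -18 2
-2 -7 -18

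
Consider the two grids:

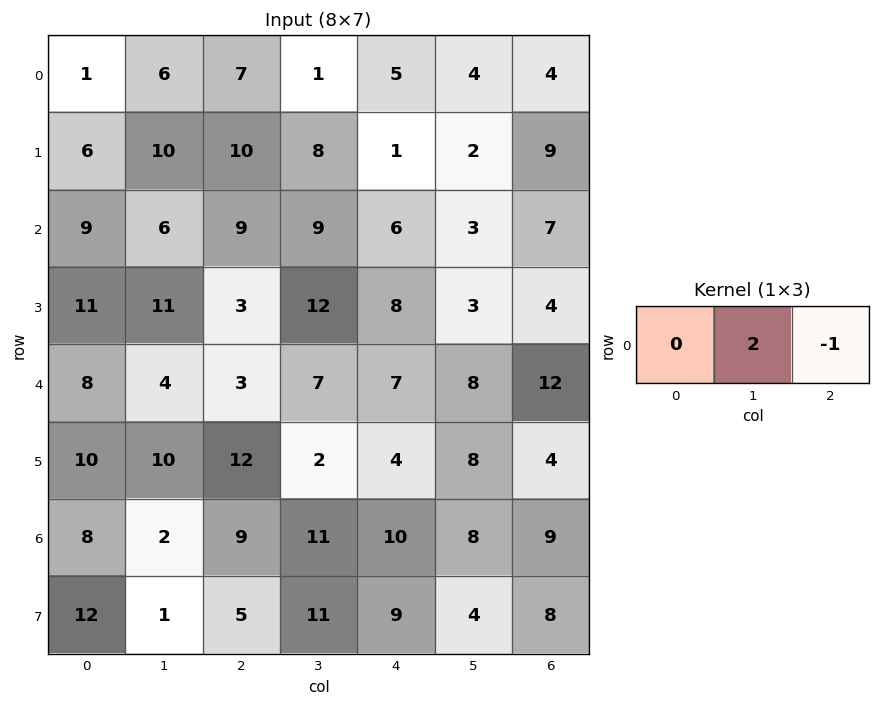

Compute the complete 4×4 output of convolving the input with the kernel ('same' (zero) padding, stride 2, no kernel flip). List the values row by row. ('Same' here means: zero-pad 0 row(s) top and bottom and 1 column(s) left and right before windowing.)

-4 13 6 8
12 9 9 14
12 -1 6 24
14 7 12 18

Output[0,0]: The receptive field on the zero-padded input at this output position is [0 1 6]. Elementwise product with the kernel and sum: 1·2 + 6·-1.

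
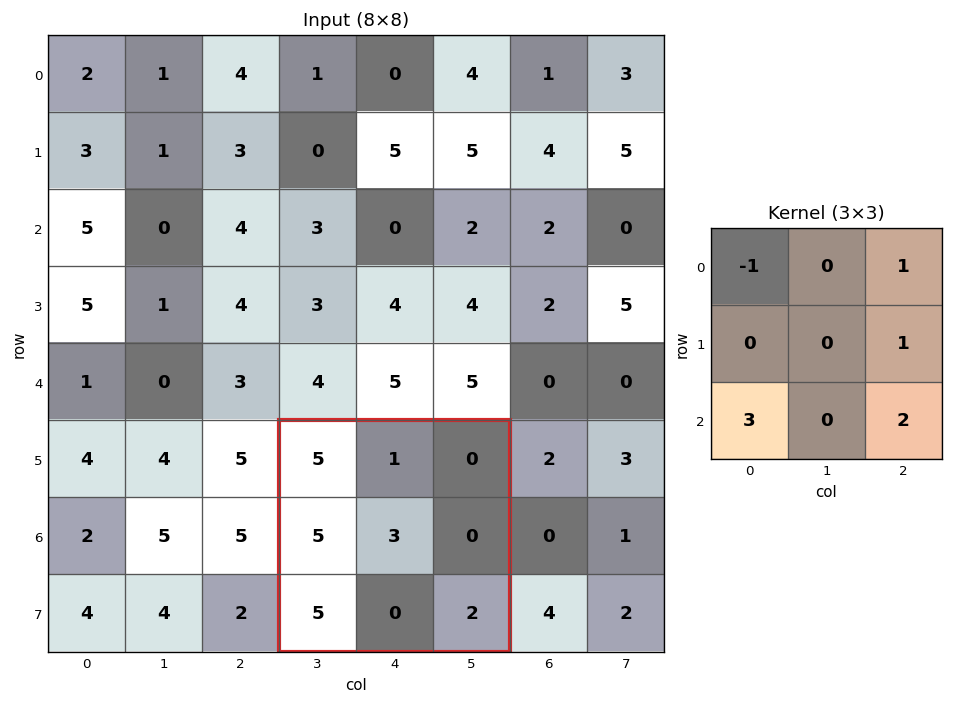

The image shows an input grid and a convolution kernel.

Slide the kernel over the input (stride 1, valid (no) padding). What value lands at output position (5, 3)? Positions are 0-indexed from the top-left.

The receptive field on the input at this output position is [5 1 0 / 5 3 0 / 5 0 2]. Elementwise product with the kernel and sum: 5·-1 + 0·1 + 0·1 + 5·3 + 2·2.

14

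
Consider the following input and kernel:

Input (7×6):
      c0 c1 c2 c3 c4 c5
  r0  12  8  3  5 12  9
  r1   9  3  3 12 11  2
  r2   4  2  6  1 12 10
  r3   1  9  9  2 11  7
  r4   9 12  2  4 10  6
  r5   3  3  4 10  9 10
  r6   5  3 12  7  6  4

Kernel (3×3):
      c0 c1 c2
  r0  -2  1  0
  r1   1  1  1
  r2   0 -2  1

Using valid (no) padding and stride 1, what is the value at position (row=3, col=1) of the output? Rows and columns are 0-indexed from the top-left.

The receptive field on the input at this output position is [9 9 2 / 12 2 4 / 3 4 10]. Elementwise product with the kernel and sum: 9·-2 + 9·1 + 12·1 + 2·1 + 4·1 + 4·-2 + 10·1.

11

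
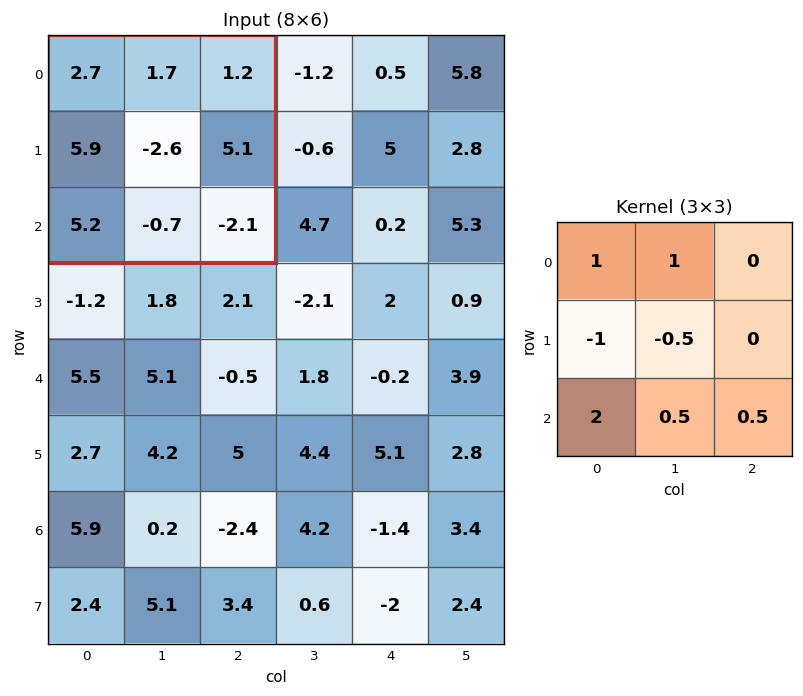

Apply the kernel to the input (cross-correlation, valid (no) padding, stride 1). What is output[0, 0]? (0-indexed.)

8.8

The receptive field on the input at this output position is [2.7 1.7 1.2 / 5.9 -2.6 5.1 / 5.2 -0.7 -2.1]. Elementwise product with the kernel and sum: 2.7·1 + 1.7·1 + 5.9·-1 + -2.6·-0.5 + 5.2·2 + -0.7·0.5 + -2.1·0.5.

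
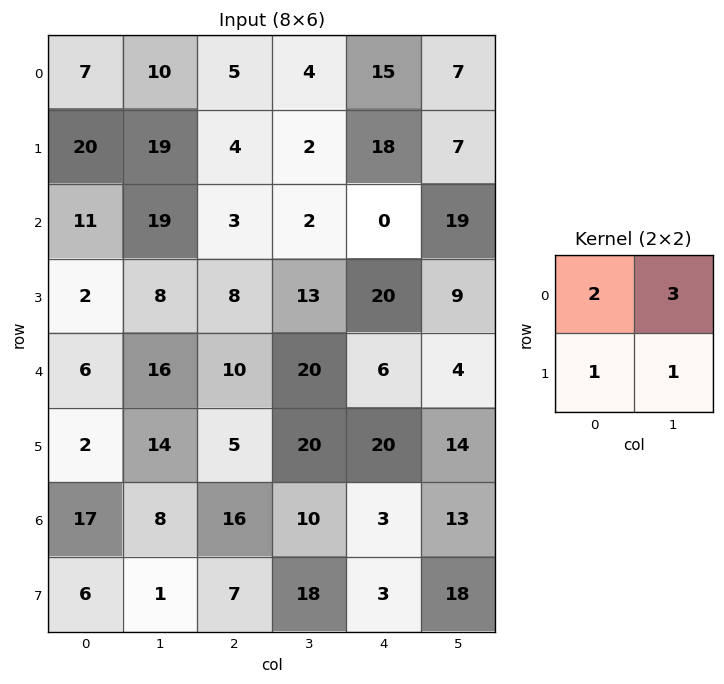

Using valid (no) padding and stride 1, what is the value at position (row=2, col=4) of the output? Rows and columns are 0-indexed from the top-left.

The receptive field on the input at this output position is [0 19 / 20 9]. Elementwise product with the kernel and sum: 0·2 + 19·3 + 20·1 + 9·1.

86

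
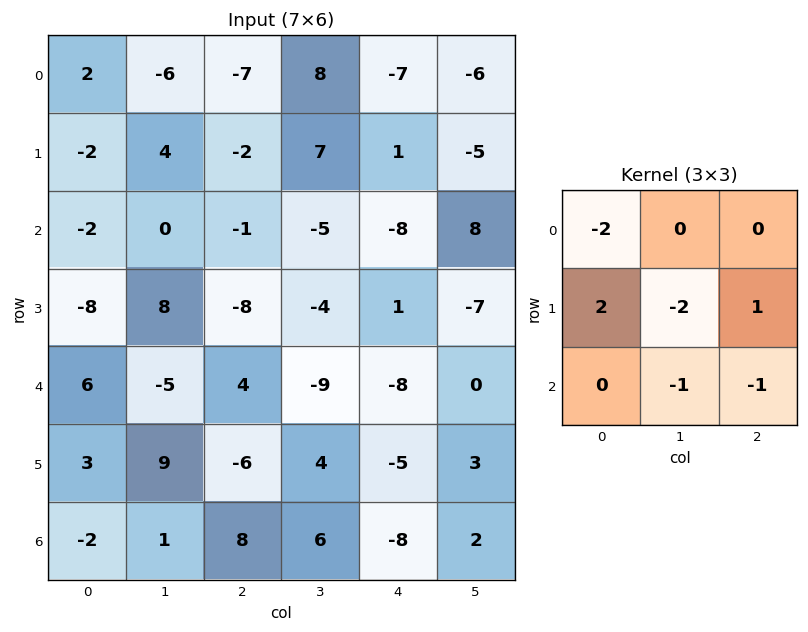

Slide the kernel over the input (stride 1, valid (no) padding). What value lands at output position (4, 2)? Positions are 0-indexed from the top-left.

The receptive field on the input at this output position is [4 -9 -8 / -6 4 -5 / 8 6 -8]. Elementwise product with the kernel and sum: 4·-2 + -6·2 + 4·-2 + -5·1 + 6·-1 + -8·-1.

-31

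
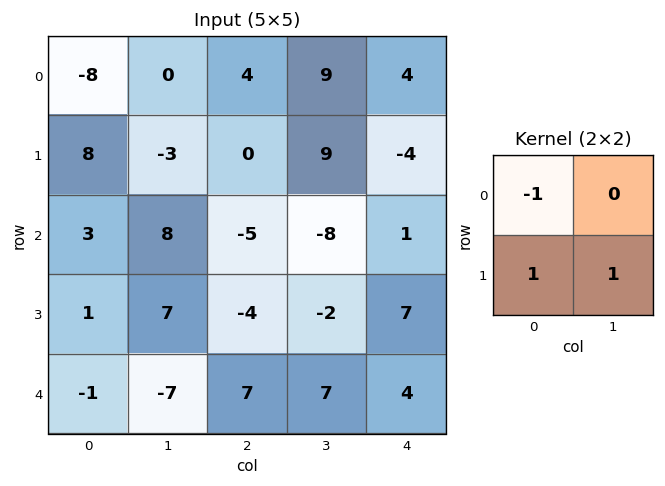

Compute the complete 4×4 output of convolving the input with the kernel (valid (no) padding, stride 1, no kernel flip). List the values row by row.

Output[0,0]: The receptive field on the input at this output position is [-8 0 / 8 -3]. Elementwise product with the kernel and sum: -8·-1 + 8·1 + -3·1.

13 -3 5 -4
3 6 -13 -16
5 -5 -1 13
-9 -7 18 13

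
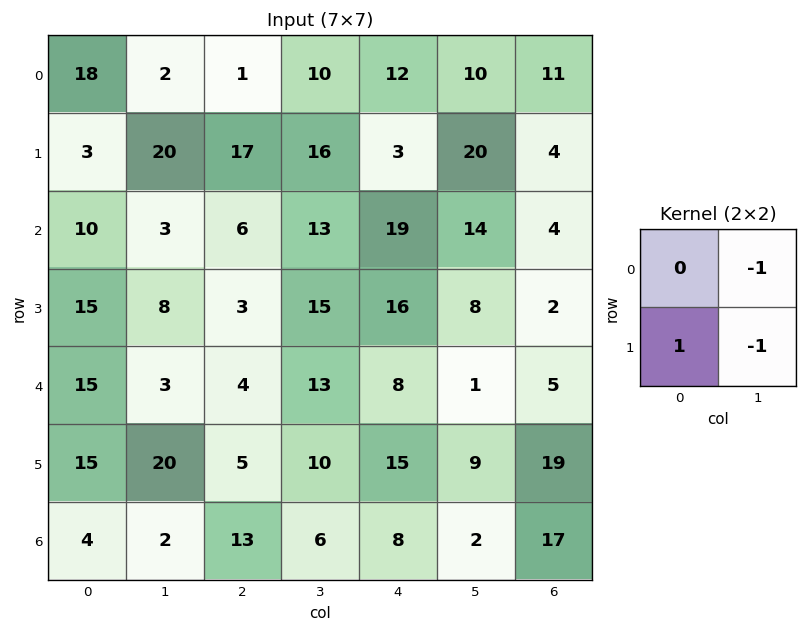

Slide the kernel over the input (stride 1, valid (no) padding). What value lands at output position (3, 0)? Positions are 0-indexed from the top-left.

The receptive field on the input at this output position is [15 8 / 15 3]. Elementwise product with the kernel and sum: 8·-1 + 15·1 + 3·-1.

4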